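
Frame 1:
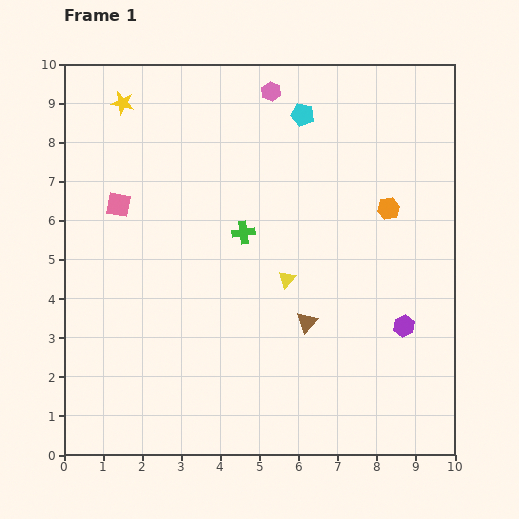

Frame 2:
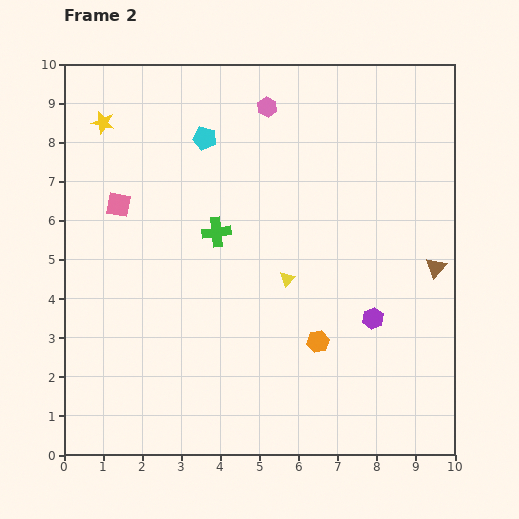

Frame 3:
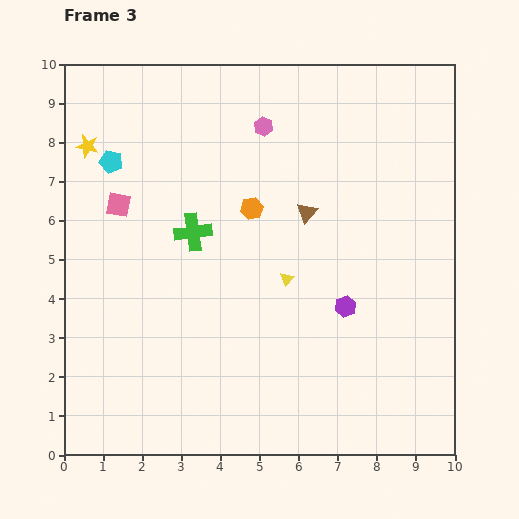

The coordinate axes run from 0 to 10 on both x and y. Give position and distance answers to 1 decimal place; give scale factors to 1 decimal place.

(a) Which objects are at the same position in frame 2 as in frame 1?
the pink square, the yellow triangle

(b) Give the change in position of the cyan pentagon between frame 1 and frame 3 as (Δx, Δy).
(-4.9, -1.2)

The cyan pentagon was at (6.1, 8.7) in frame 1 and (1.2, 7.5) in frame 3.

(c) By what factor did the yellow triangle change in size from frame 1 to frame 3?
0.8×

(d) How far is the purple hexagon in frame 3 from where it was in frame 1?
1.6

The purple hexagon moved from (8.7, 3.3) to (7.2, 3.8), a distance of √(1.5² + 0.5²) ≈ 1.6.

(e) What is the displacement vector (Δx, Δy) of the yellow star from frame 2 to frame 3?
(-0.4, -0.6)

The yellow star was at (1.0, 8.5) in frame 2 and (0.6, 7.9) in frame 3.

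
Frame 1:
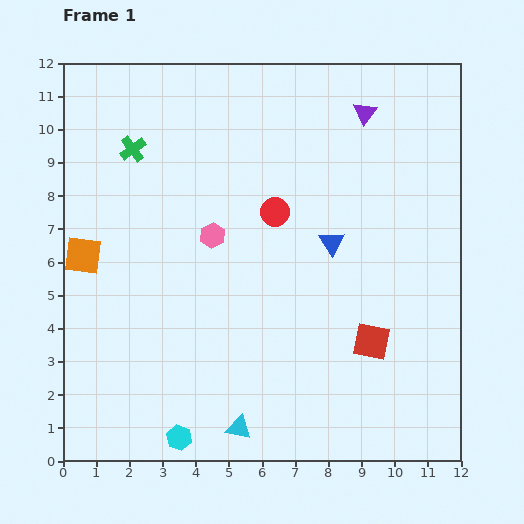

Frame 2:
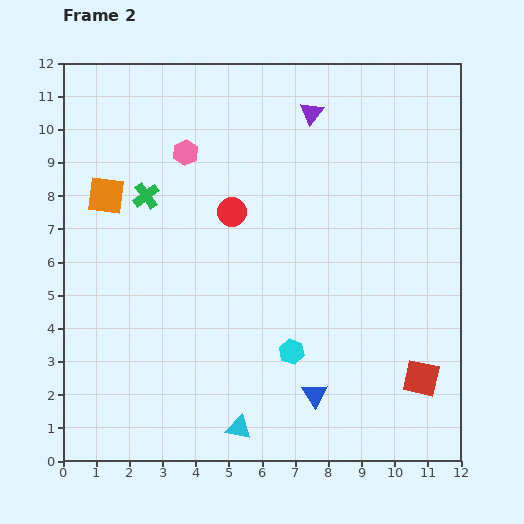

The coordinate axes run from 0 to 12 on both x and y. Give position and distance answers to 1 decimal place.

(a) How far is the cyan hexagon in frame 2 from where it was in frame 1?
4.3

The cyan hexagon moved from (3.5, 0.7) to (6.9, 3.3), a distance of √(3.4² + 2.6²) ≈ 4.3.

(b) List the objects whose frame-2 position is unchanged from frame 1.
the cyan triangle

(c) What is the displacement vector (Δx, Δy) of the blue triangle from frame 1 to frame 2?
(-0.5, -4.6)

The blue triangle was at (8.1, 6.6) in frame 1 and (7.6, 2.0) in frame 2.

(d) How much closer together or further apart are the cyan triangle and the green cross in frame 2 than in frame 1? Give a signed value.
-1.5

Distance in frame 1: 9.0. Distance in frame 2: 7.5.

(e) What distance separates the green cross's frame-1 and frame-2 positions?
1.5

The green cross moved from (2.1, 9.4) to (2.5, 8.0), a distance of √(0.4² + 1.4²) ≈ 1.5.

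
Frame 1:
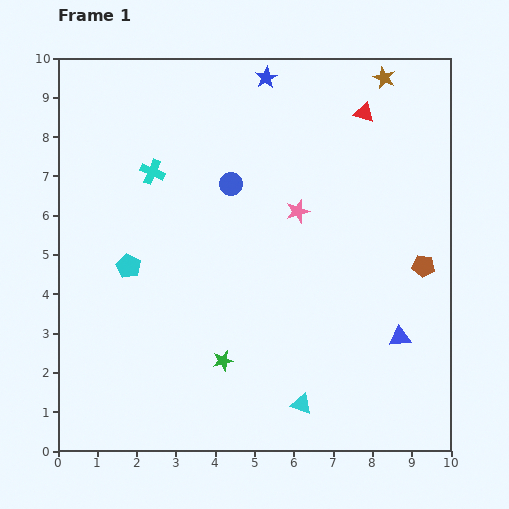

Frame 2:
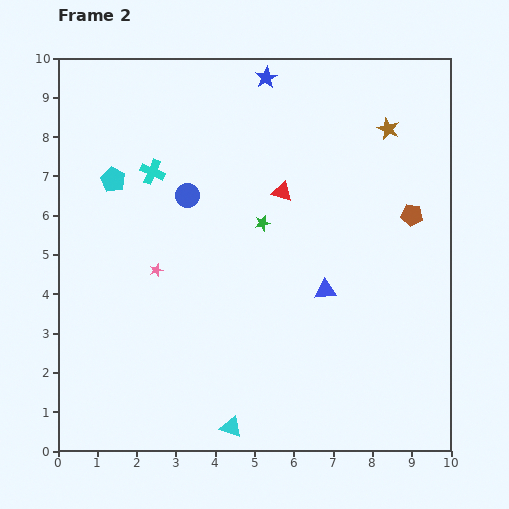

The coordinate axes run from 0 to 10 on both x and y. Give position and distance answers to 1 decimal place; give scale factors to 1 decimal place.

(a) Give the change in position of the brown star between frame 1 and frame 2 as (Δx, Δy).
(0.1, -1.3)

The brown star was at (8.3, 9.5) in frame 1 and (8.4, 8.2) in frame 2.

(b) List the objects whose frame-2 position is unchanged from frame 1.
the blue star, the cyan cross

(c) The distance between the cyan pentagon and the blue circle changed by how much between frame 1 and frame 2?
-1.4

Distance in frame 1: 3.3. Distance in frame 2: 1.9.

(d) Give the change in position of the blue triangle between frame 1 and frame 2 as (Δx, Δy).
(-1.9, 1.2)

The blue triangle was at (8.7, 2.9) in frame 1 and (6.8, 4.1) in frame 2.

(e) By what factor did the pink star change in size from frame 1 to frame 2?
0.6×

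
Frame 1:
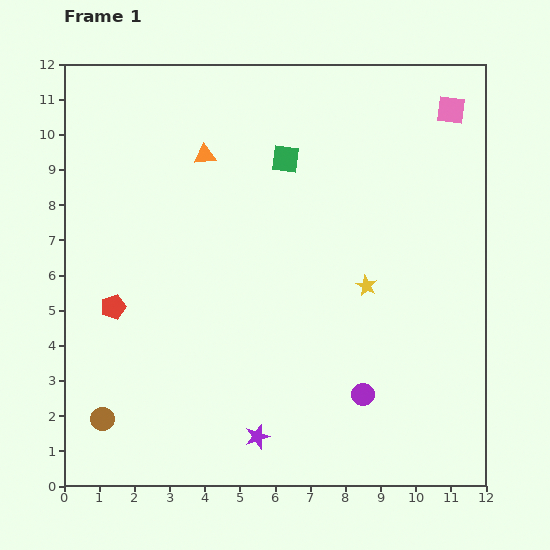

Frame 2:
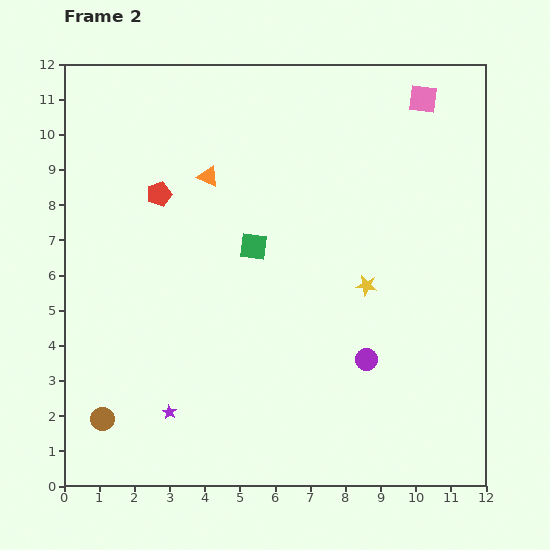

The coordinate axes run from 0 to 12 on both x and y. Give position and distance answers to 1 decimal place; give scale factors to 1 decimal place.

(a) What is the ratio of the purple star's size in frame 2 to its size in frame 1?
0.6×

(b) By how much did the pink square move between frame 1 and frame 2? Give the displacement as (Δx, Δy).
(-0.8, 0.3)

The pink square was at (11.0, 10.7) in frame 1 and (10.2, 11.0) in frame 2.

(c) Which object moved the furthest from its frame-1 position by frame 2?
the red pentagon

(moved 3.5; next 2.7)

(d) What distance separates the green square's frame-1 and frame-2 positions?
2.7

The green square moved from (6.3, 9.3) to (5.4, 6.8), a distance of √(0.9² + 2.5²) ≈ 2.7.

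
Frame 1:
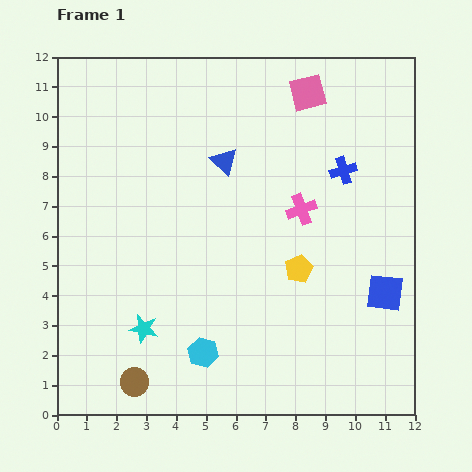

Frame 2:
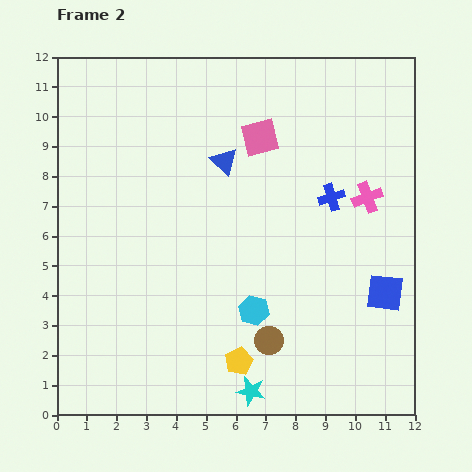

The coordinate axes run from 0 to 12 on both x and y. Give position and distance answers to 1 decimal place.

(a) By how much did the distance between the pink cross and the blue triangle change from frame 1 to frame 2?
+1.8

Distance in frame 1: 3.1. Distance in frame 2: 4.9.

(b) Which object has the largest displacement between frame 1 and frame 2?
the brown circle

(moved 4.7; next 4.2)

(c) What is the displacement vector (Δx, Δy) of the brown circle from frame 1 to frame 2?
(4.5, 1.4)

The brown circle was at (2.6, 1.1) in frame 1 and (7.1, 2.5) in frame 2.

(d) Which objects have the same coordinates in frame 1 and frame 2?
the blue triangle, the blue square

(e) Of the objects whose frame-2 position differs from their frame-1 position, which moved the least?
the blue cross

(moved 1.0)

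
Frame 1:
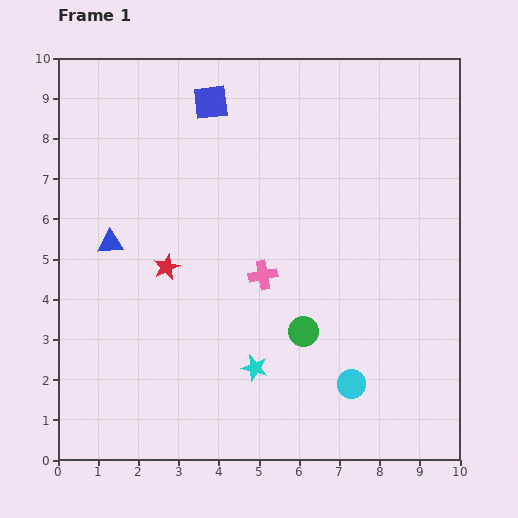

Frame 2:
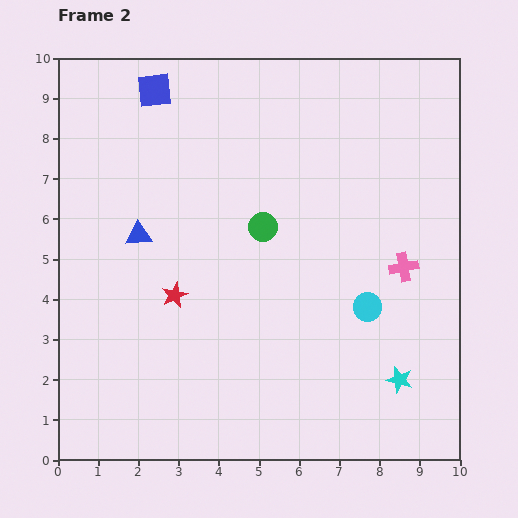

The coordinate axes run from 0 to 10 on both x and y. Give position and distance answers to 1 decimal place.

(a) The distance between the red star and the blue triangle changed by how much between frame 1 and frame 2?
+0.2

Distance in frame 1: 1.5. Distance in frame 2: 1.7.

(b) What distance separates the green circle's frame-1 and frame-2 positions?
2.8

The green circle moved from (6.1, 3.2) to (5.1, 5.8), a distance of √(1.0² + 2.6²) ≈ 2.8.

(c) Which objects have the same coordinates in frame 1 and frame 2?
none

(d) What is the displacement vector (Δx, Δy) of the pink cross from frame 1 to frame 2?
(3.5, 0.2)

The pink cross was at (5.1, 4.6) in frame 1 and (8.6, 4.8) in frame 2.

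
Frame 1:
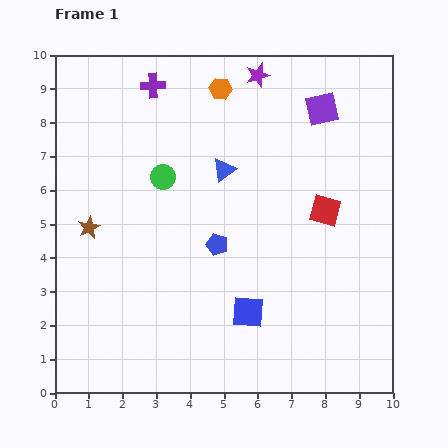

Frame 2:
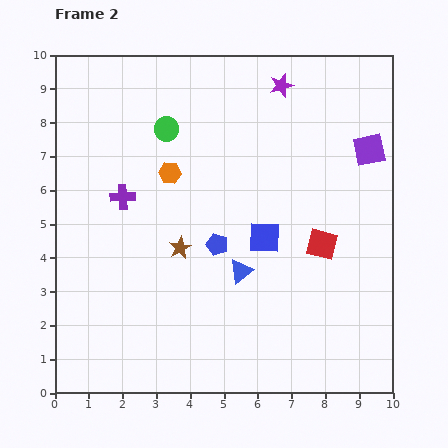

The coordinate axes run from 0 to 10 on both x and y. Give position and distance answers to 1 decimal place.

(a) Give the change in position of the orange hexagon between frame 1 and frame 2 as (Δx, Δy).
(-1.5, -2.5)

The orange hexagon was at (4.9, 9.0) in frame 1 and (3.4, 6.5) in frame 2.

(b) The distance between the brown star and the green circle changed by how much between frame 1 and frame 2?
+0.8

Distance in frame 1: 2.7. Distance in frame 2: 3.5.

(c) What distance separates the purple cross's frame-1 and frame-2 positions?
3.4

The purple cross moved from (2.9, 9.1) to (2.0, 5.8), a distance of √(0.9² + 3.3²) ≈ 3.4.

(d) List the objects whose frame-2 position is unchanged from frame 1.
the blue pentagon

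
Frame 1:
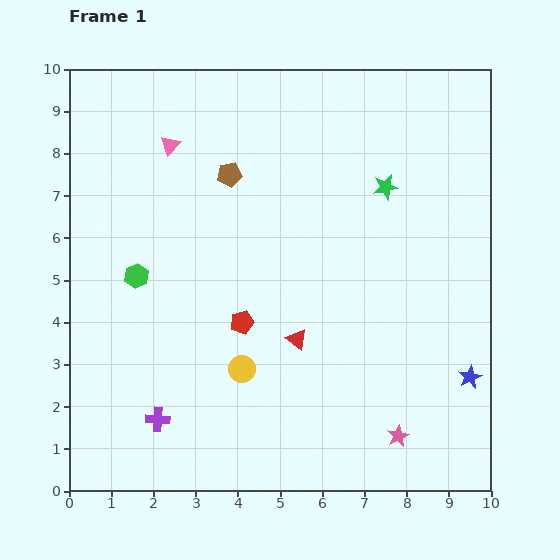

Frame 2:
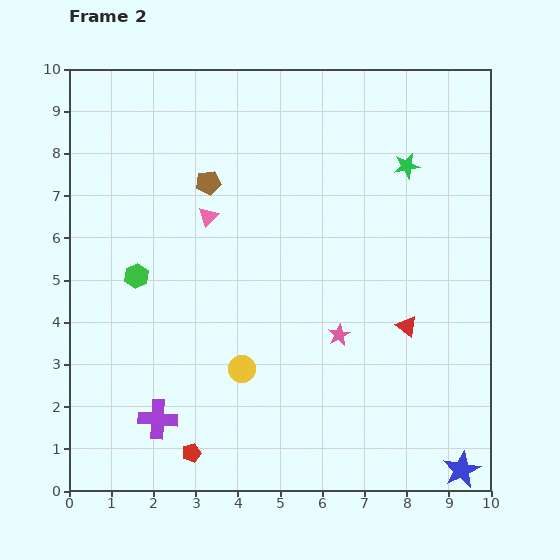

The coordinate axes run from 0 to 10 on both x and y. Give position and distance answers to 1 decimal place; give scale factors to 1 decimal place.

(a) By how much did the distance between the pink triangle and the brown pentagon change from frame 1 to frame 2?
-0.8

Distance in frame 1: 1.6. Distance in frame 2: 0.8.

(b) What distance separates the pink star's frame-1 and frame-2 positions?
2.8

The pink star moved from (7.8, 1.3) to (6.4, 3.7), a distance of √(1.4² + 2.4²) ≈ 2.8.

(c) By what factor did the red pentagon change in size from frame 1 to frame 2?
0.8×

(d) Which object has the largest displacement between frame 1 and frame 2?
the red pentagon

(moved 3.3; next 2.8)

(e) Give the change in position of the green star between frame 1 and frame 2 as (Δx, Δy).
(0.5, 0.5)

The green star was at (7.5, 7.2) in frame 1 and (8.0, 7.7) in frame 2.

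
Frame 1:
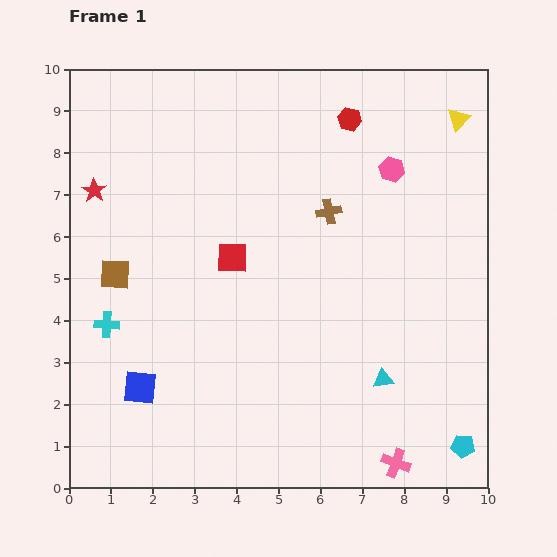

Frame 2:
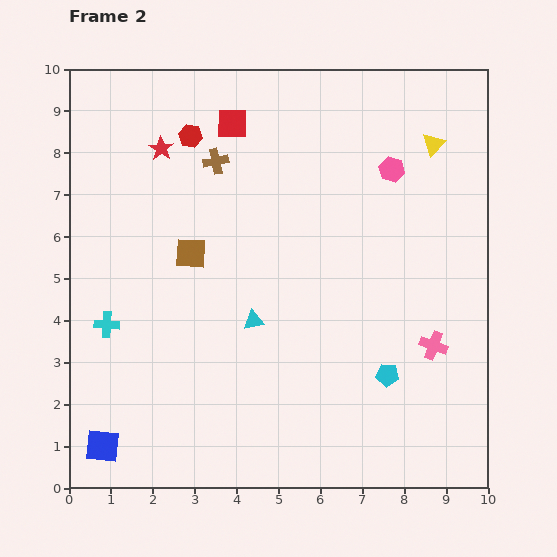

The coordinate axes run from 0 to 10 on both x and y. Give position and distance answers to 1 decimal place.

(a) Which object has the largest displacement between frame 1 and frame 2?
the red hexagon

(moved 3.8; next 3.4)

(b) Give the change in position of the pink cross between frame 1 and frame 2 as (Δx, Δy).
(0.9, 2.8)

The pink cross was at (7.8, 0.6) in frame 1 and (8.7, 3.4) in frame 2.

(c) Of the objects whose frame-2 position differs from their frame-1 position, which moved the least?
the yellow triangle

(moved 0.8)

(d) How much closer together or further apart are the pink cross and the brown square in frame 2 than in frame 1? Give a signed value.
-1.9

Distance in frame 1: 8.1. Distance in frame 2: 6.2.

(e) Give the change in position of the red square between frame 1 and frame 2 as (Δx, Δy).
(0.0, 3.2)

The red square was at (3.9, 5.5) in frame 1 and (3.9, 8.7) in frame 2.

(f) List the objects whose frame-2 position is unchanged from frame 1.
the cyan cross, the pink hexagon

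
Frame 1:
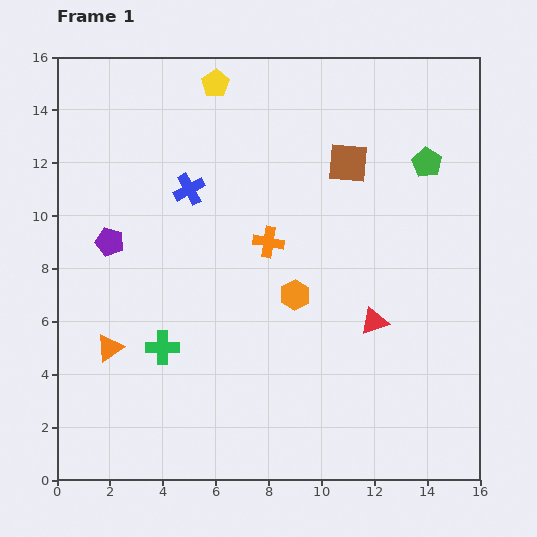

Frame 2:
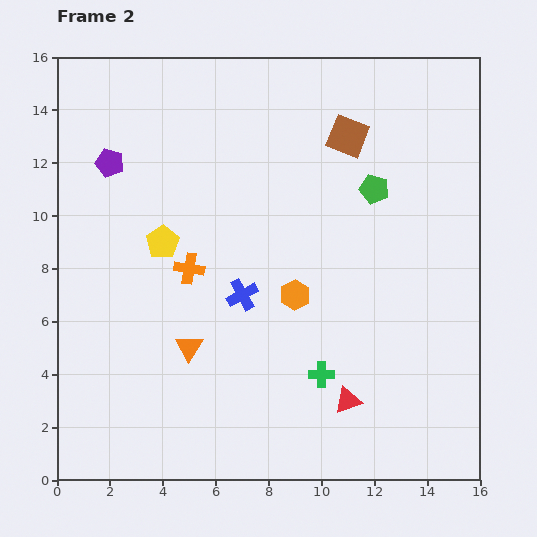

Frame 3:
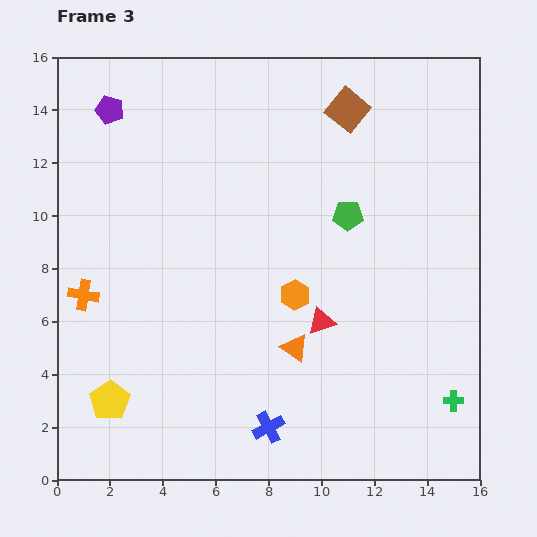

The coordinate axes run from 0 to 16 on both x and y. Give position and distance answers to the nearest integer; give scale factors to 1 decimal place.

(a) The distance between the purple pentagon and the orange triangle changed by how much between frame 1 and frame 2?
+4

Distance in frame 1: 4. Distance in frame 2: 8.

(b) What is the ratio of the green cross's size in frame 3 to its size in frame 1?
0.6×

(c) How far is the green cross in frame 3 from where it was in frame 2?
5

The green cross moved from (10, 4) to (15, 3), a distance of √(5² + 1²) ≈ 5.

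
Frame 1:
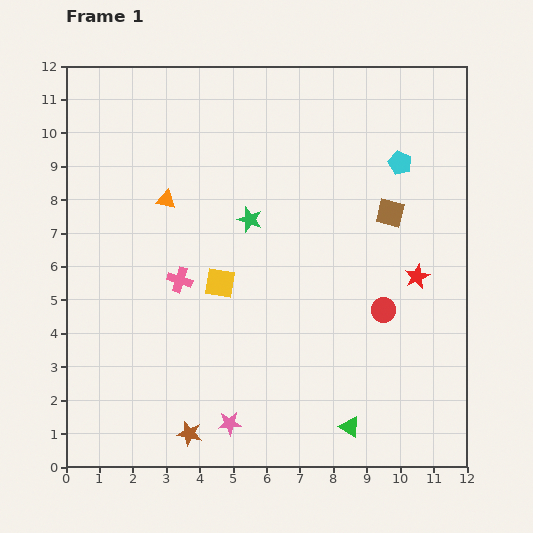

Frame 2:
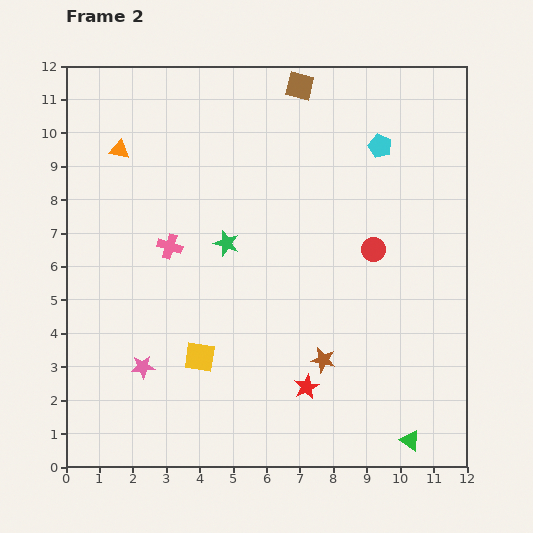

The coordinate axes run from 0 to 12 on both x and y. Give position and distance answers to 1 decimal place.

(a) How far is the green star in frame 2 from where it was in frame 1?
1.0

The green star moved from (5.5, 7.4) to (4.8, 6.7), a distance of √(0.7² + 0.7²) ≈ 1.0.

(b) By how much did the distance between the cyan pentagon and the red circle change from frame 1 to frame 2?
-1.3

Distance in frame 1: 4.4. Distance in frame 2: 3.1.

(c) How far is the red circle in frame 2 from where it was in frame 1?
1.8

The red circle moved from (9.5, 4.7) to (9.2, 6.5), a distance of √(0.3² + 1.8²) ≈ 1.8.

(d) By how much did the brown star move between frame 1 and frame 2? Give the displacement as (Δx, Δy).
(4.0, 2.2)

The brown star was at (3.7, 1.0) in frame 1 and (7.7, 3.2) in frame 2.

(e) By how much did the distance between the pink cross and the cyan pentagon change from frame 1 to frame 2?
-0.5

Distance in frame 1: 7.5. Distance in frame 2: 7.0.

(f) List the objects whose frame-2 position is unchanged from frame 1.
none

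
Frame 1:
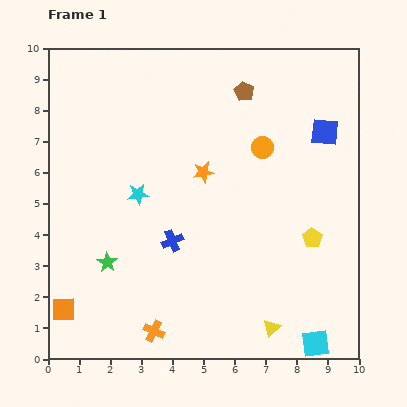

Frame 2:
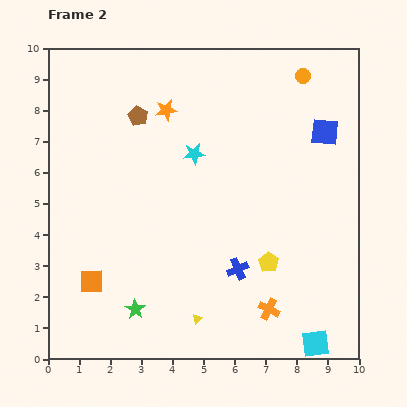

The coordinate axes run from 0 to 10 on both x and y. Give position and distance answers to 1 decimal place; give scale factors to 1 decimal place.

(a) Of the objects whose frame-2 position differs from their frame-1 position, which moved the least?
the orange square

(moved 1.3)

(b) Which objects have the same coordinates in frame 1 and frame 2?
the cyan square, the blue square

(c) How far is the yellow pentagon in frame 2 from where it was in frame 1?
1.6

The yellow pentagon moved from (8.5, 3.9) to (7.1, 3.1), a distance of √(1.4² + 0.8²) ≈ 1.6.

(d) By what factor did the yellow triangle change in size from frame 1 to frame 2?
0.6×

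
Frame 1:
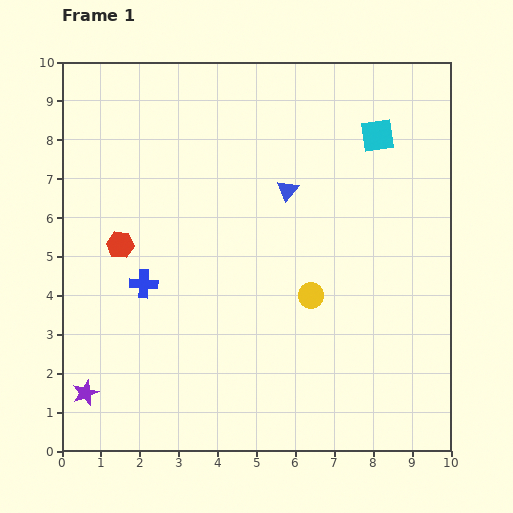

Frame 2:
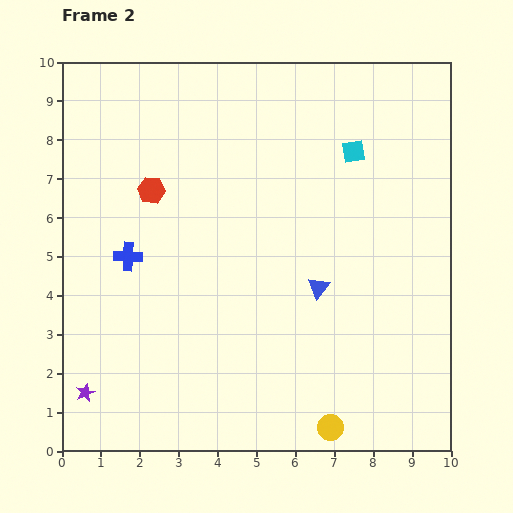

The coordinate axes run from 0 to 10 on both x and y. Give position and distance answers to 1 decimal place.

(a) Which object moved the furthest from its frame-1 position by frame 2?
the yellow circle

(moved 3.4; next 2.6)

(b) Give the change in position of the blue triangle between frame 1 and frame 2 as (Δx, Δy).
(0.8, -2.5)

The blue triangle was at (5.8, 6.7) in frame 1 and (6.6, 4.2) in frame 2.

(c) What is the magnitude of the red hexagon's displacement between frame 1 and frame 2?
1.6

The red hexagon moved from (1.5, 5.3) to (2.3, 6.7), a distance of √(0.8² + 1.4²) ≈ 1.6.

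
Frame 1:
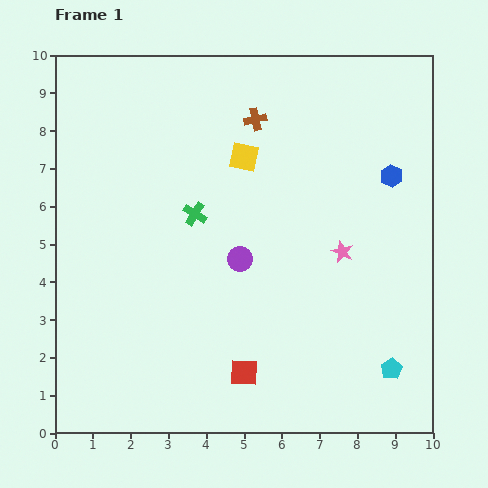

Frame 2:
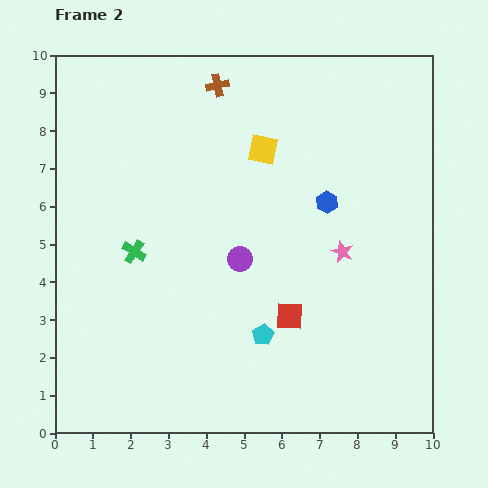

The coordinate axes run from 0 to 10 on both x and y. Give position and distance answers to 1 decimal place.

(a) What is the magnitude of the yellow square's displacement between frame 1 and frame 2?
0.5

The yellow square moved from (5.0, 7.3) to (5.5, 7.5), a distance of √(0.5² + 0.2²) ≈ 0.5.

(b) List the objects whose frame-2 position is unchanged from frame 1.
the pink star, the purple circle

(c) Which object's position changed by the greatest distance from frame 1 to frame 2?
the cyan pentagon

(moved 3.5; next 1.9)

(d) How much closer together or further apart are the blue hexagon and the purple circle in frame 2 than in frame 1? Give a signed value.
-1.9

Distance in frame 1: 4.6. Distance in frame 2: 2.7.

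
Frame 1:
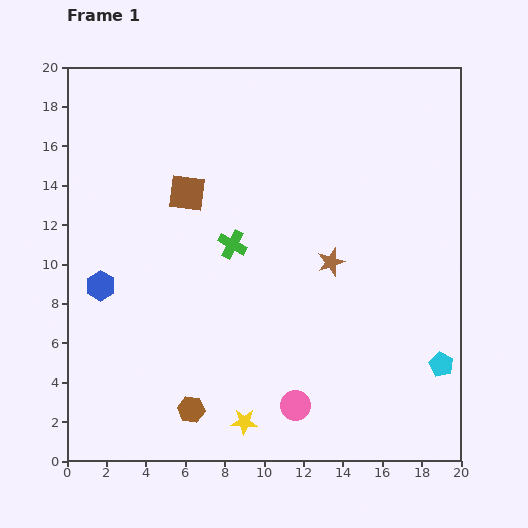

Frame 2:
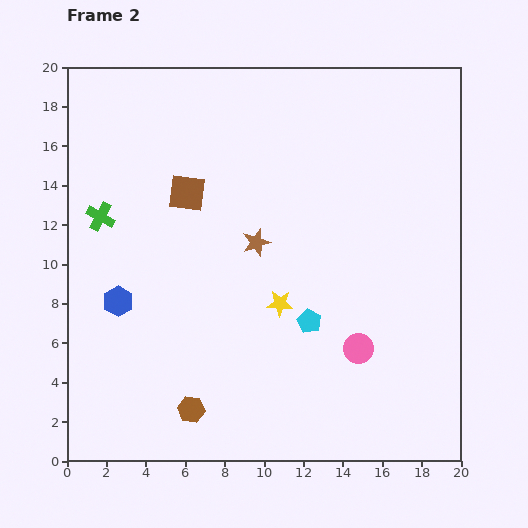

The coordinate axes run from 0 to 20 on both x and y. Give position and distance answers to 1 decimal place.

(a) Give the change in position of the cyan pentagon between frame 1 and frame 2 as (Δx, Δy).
(-6.7, 2.2)

The cyan pentagon was at (19.0, 4.9) in frame 1 and (12.3, 7.1) in frame 2.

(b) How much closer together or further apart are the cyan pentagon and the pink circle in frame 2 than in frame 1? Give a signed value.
-4.8

Distance in frame 1: 7.7. Distance in frame 2: 2.9.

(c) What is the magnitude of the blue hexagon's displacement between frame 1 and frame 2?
1.2

The blue hexagon moved from (1.7, 8.9) to (2.6, 8.1), a distance of √(0.9² + 0.8²) ≈ 1.2.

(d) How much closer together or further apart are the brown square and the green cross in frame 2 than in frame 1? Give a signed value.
+1.1

Distance in frame 1: 3.5. Distance in frame 2: 4.6.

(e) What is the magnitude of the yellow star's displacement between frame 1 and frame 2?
6.3

The yellow star moved from (9.0, 2.0) to (10.8, 8.0), a distance of √(1.8² + 6.0²) ≈ 6.3.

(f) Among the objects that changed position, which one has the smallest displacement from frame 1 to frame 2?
the blue hexagon

(moved 1.2)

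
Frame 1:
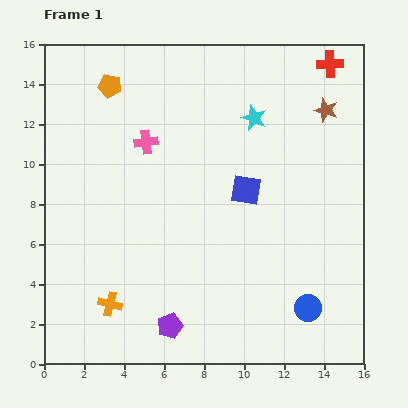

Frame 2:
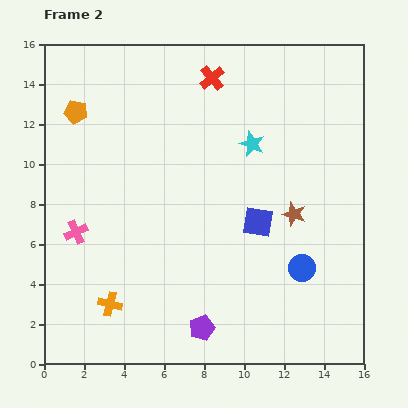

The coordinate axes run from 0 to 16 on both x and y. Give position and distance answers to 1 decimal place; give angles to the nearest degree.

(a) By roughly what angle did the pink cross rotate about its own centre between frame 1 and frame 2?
16° counter-clockwise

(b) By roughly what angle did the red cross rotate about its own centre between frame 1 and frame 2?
38° counter-clockwise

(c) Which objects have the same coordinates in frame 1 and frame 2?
the orange cross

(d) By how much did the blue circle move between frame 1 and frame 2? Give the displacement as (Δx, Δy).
(-0.3, 2.0)

The blue circle was at (13.2, 2.8) in frame 1 and (12.9, 4.8) in frame 2.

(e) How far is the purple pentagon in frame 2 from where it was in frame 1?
1.6

The purple pentagon moved from (6.3, 1.9) to (7.9, 1.8), a distance of √(1.6² + 0.1²) ≈ 1.6.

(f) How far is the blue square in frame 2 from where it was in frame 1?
1.7

The blue square moved from (10.1, 8.7) to (10.7, 7.1), a distance of √(0.6² + 1.6²) ≈ 1.7.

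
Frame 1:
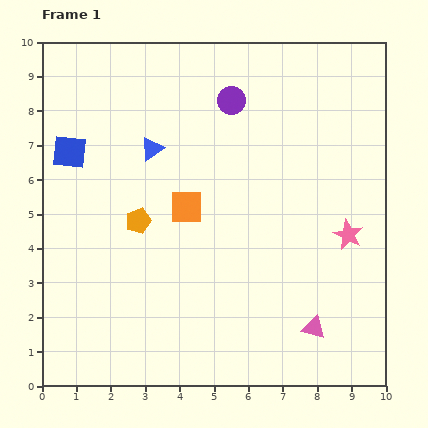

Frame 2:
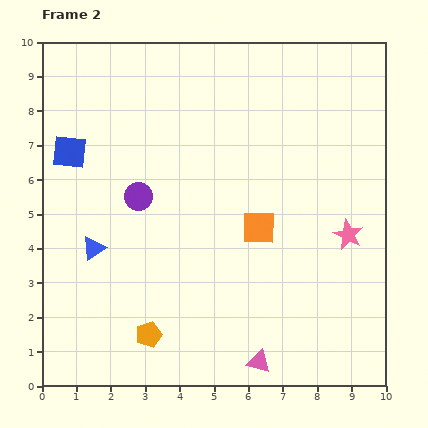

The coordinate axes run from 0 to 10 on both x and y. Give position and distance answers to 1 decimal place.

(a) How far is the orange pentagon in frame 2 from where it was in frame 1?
3.3

The orange pentagon moved from (2.8, 4.8) to (3.1, 1.5), a distance of √(0.3² + 3.3²) ≈ 3.3.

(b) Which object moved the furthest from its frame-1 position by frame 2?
the purple circle

(moved 3.9; next 3.4)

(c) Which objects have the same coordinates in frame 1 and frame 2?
the blue square, the pink star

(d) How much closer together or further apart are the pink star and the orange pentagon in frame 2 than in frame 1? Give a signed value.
+0.4

Distance in frame 1: 6.1. Distance in frame 2: 6.5.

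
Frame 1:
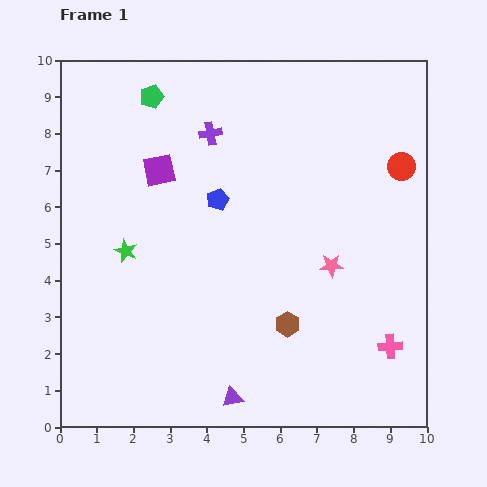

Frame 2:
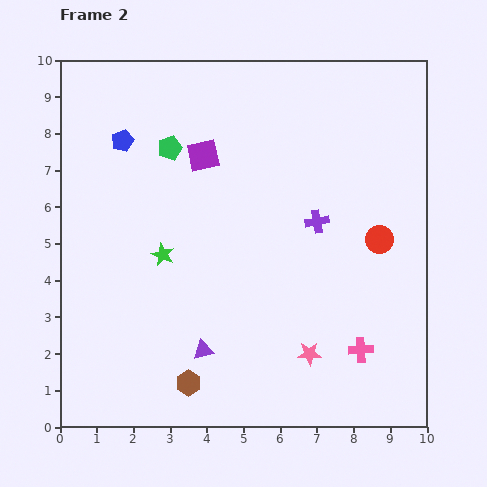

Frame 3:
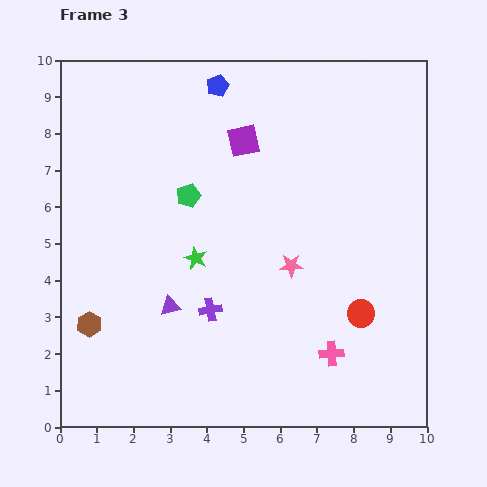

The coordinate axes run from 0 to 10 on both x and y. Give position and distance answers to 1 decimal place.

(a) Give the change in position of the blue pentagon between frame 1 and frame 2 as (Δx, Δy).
(-2.6, 1.6)

The blue pentagon was at (4.3, 6.2) in frame 1 and (1.7, 7.8) in frame 2.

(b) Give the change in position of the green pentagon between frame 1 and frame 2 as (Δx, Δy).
(0.5, -1.4)

The green pentagon was at (2.5, 9.0) in frame 1 and (3.0, 7.6) in frame 2.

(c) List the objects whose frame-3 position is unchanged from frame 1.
none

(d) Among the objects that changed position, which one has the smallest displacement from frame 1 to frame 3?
the pink star

(moved 1.1)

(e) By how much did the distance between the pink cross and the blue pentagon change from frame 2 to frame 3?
-0.7

Distance in frame 2: 8.6. Distance in frame 3: 7.9.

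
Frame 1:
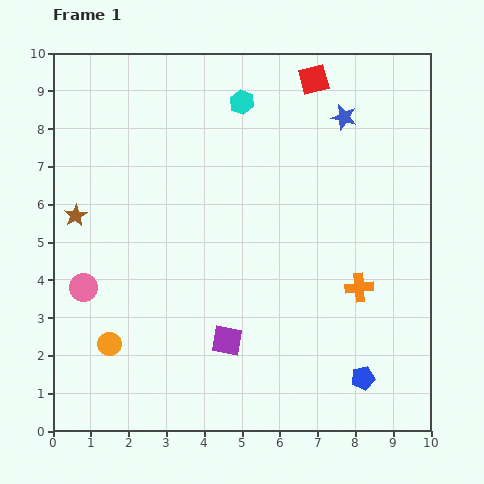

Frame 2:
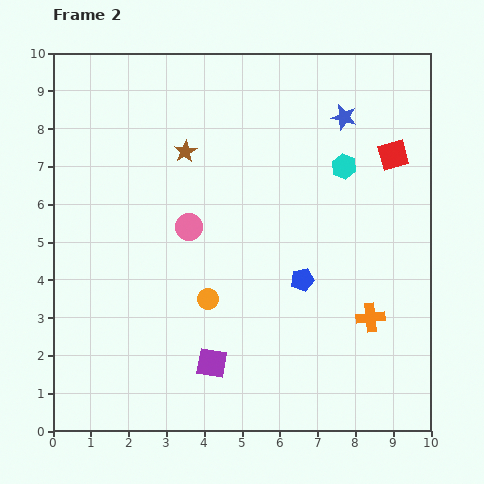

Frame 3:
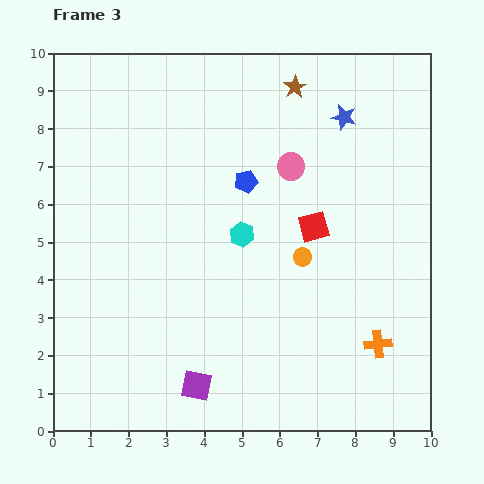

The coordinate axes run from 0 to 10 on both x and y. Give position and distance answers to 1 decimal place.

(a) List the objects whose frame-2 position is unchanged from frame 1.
the blue star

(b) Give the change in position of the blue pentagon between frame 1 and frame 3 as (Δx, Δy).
(-3.1, 5.2)

The blue pentagon was at (8.2, 1.4) in frame 1 and (5.1, 6.6) in frame 3.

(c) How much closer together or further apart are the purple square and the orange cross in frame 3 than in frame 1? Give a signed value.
+1.1

Distance in frame 1: 3.8. Distance in frame 3: 4.9.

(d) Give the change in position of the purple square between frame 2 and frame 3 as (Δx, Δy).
(-0.4, -0.6)

The purple square was at (4.2, 1.8) in frame 2 and (3.8, 1.2) in frame 3.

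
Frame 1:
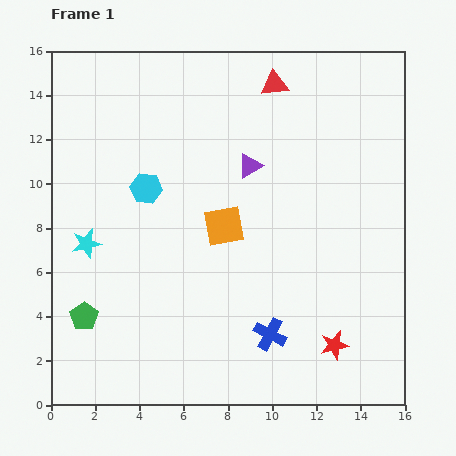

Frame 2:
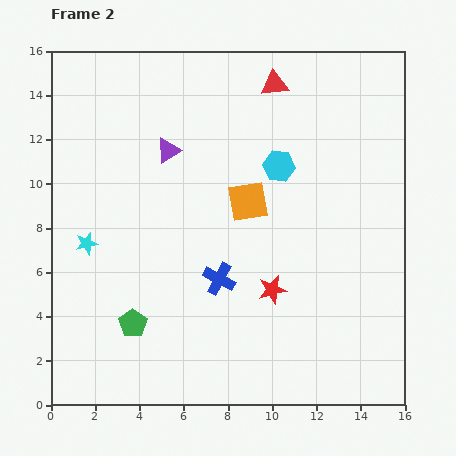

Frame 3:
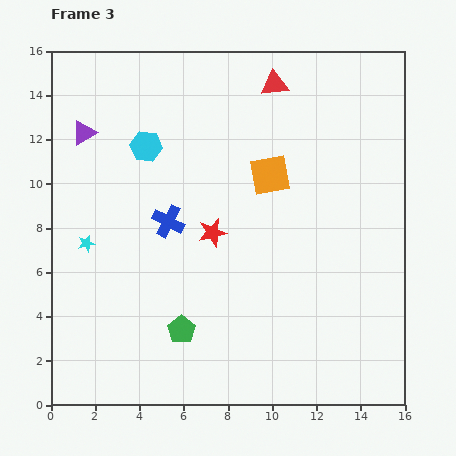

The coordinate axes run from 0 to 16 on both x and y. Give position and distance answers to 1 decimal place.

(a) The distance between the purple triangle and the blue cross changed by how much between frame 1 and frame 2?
-1.5

Distance in frame 1: 7.7. Distance in frame 2: 6.2.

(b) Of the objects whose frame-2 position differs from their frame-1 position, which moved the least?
the orange square

(moved 1.6)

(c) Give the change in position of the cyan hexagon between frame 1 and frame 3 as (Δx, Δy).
(0.0, 1.9)

The cyan hexagon was at (4.3, 9.8) in frame 1 and (4.3, 11.7) in frame 3.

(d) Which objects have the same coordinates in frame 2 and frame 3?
the cyan star, the red triangle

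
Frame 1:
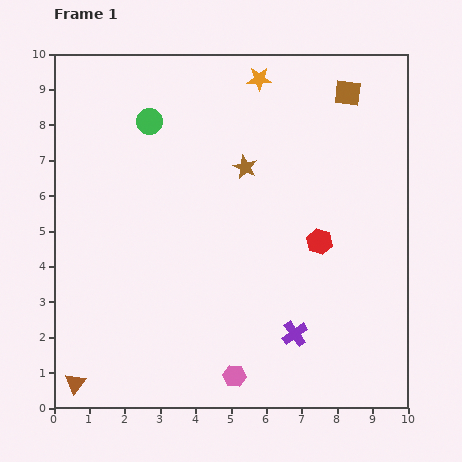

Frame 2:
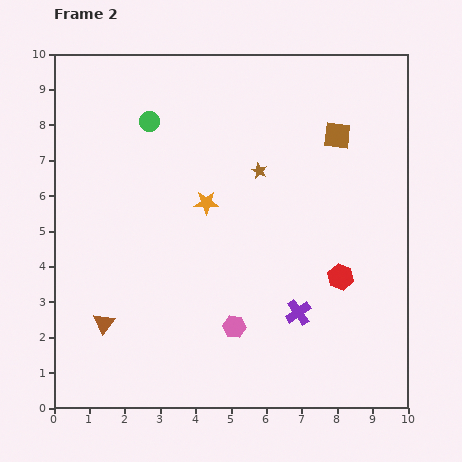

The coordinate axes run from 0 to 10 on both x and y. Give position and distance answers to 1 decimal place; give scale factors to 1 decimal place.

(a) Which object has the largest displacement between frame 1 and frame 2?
the orange star

(moved 3.8; next 1.9)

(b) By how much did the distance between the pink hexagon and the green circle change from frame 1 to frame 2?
-1.3

Distance in frame 1: 7.6. Distance in frame 2: 6.3.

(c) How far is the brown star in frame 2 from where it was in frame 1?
0.4

The brown star moved from (5.4, 6.8) to (5.8, 6.7), a distance of √(0.4² + 0.1²) ≈ 0.4.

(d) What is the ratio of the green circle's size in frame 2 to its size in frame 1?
0.8×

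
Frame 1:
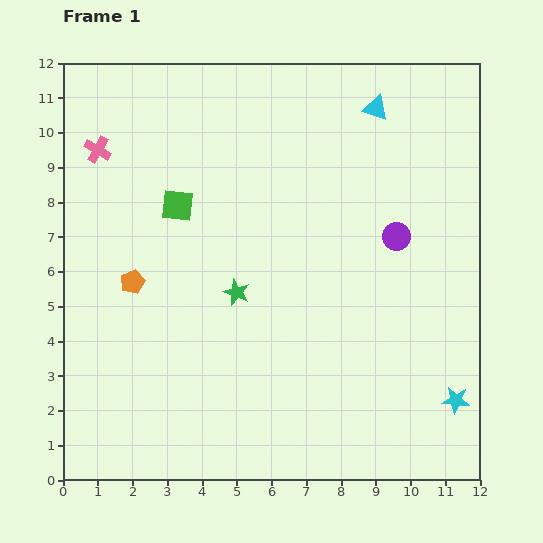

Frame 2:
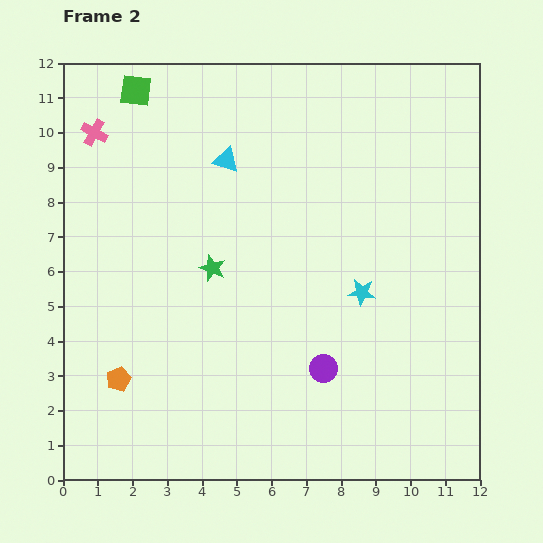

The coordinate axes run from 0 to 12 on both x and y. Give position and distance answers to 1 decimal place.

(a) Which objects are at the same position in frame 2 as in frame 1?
none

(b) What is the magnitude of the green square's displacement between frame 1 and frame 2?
3.5

The green square moved from (3.3, 7.9) to (2.1, 11.2), a distance of √(1.2² + 3.3²) ≈ 3.5.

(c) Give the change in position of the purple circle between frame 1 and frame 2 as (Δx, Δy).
(-2.1, -3.8)

The purple circle was at (9.6, 7.0) in frame 1 and (7.5, 3.2) in frame 2.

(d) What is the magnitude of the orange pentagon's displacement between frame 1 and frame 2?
2.8

The orange pentagon moved from (2.0, 5.7) to (1.6, 2.9), a distance of √(0.4² + 2.8²) ≈ 2.8.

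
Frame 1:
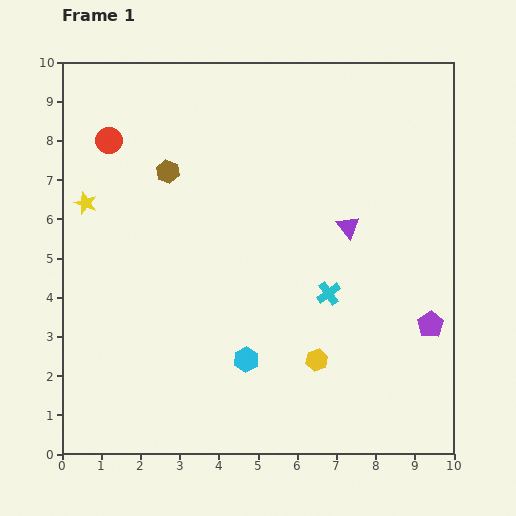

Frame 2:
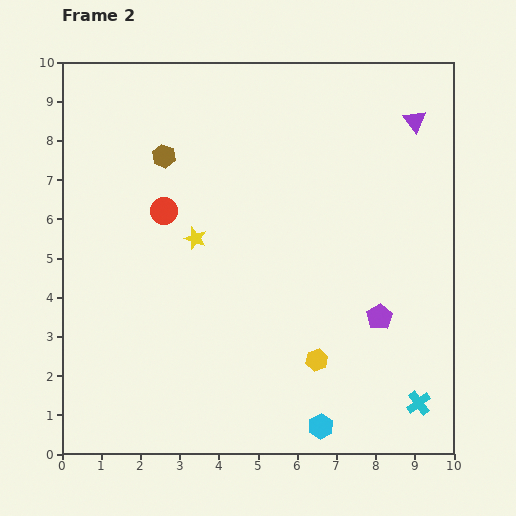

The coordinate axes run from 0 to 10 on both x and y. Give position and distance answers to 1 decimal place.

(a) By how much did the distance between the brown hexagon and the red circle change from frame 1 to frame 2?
-0.3

Distance in frame 1: 1.7. Distance in frame 2: 1.4.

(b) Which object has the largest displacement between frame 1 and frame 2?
the cyan cross

(moved 3.6; next 3.2)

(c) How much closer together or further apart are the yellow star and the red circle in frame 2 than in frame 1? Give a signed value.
-0.6

Distance in frame 1: 1.7. Distance in frame 2: 1.1.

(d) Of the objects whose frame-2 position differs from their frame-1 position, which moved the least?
the brown hexagon

(moved 0.4)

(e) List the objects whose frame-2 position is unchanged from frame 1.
the yellow hexagon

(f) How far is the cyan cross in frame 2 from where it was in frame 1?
3.6

The cyan cross moved from (6.8, 4.1) to (9.1, 1.3), a distance of √(2.3² + 2.8²) ≈ 3.6.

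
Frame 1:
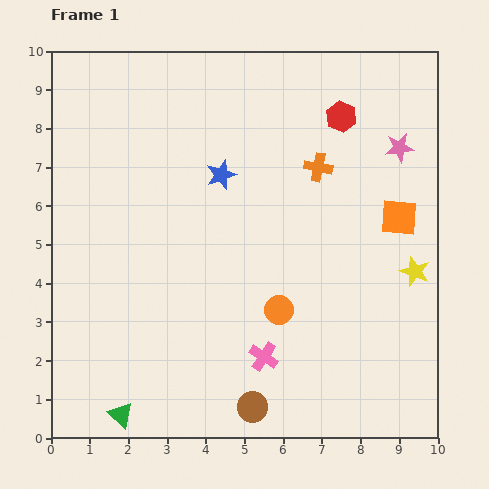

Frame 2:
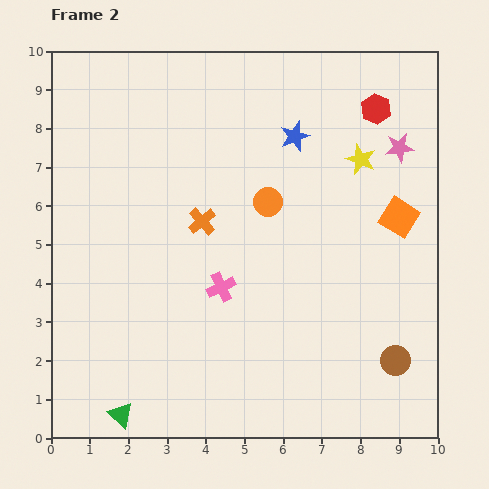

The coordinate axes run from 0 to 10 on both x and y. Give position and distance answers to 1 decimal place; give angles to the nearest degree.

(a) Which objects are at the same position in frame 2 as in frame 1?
the green triangle, the pink star, the orange square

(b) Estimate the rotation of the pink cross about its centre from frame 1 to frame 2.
32° clockwise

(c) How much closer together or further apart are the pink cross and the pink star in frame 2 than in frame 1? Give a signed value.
-0.6

Distance in frame 1: 6.4. Distance in frame 2: 5.8.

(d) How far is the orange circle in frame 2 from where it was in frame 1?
2.8

The orange circle moved from (5.9, 3.3) to (5.6, 6.1), a distance of √(0.3² + 2.8²) ≈ 2.8.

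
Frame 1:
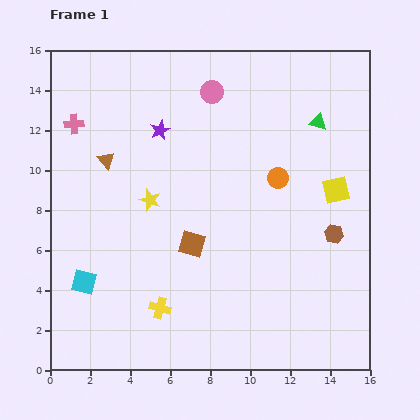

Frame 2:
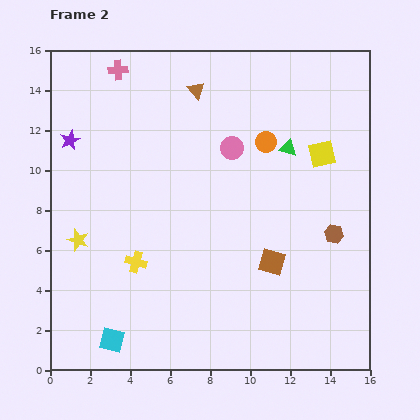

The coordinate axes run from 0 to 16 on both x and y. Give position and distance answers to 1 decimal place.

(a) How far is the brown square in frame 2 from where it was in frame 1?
4.1

The brown square moved from (7.1, 6.3) to (11.1, 5.4), a distance of √(4.0² + 0.9²) ≈ 4.1.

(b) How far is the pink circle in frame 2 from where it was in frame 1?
3.0

The pink circle moved from (8.1, 13.9) to (9.1, 11.1), a distance of √(1.0² + 2.8²) ≈ 3.0.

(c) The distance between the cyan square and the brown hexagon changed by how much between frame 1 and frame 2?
-0.4

Distance in frame 1: 12.7. Distance in frame 2: 12.3.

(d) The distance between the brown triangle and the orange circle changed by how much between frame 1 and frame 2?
-4.2

Distance in frame 1: 8.6. Distance in frame 2: 4.4.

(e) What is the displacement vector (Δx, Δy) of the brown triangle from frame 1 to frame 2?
(4.5, 3.5)

The brown triangle was at (2.8, 10.5) in frame 1 and (7.3, 14.0) in frame 2.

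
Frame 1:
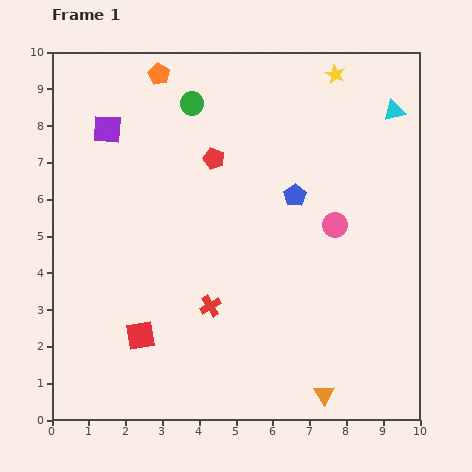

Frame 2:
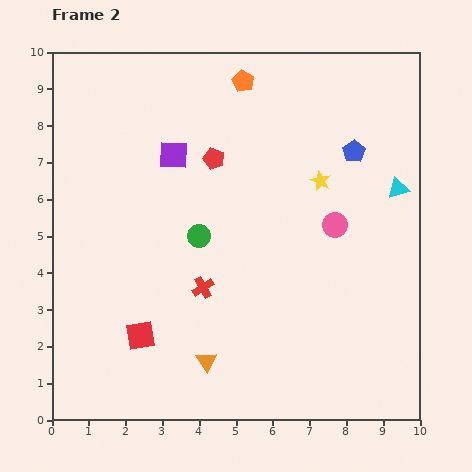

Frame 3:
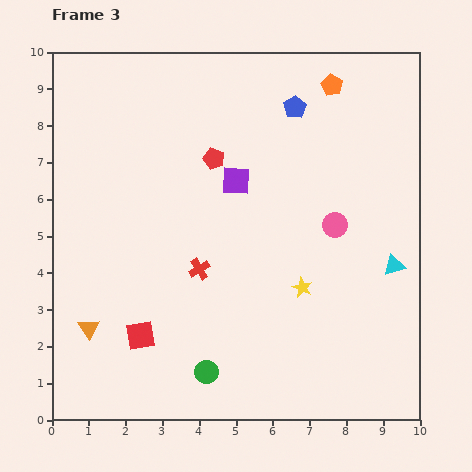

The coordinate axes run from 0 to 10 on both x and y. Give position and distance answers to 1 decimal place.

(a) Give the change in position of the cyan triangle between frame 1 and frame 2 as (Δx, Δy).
(0.1, -2.1)

The cyan triangle was at (9.3, 8.4) in frame 1 and (9.4, 6.3) in frame 2.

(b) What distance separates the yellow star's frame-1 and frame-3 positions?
5.9

The yellow star moved from (7.7, 9.4) to (6.8, 3.6), a distance of √(0.9² + 5.8²) ≈ 5.9.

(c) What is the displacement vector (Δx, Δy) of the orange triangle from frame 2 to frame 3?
(-3.2, 0.9)

The orange triangle was at (4.2, 1.6) in frame 2 and (1.0, 2.5) in frame 3.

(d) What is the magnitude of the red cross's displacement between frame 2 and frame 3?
0.5

The red cross moved from (4.1, 3.6) to (4.0, 4.1), a distance of √(0.1² + 0.5²) ≈ 0.5.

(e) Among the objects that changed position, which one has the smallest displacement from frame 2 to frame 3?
the red cross

(moved 0.5)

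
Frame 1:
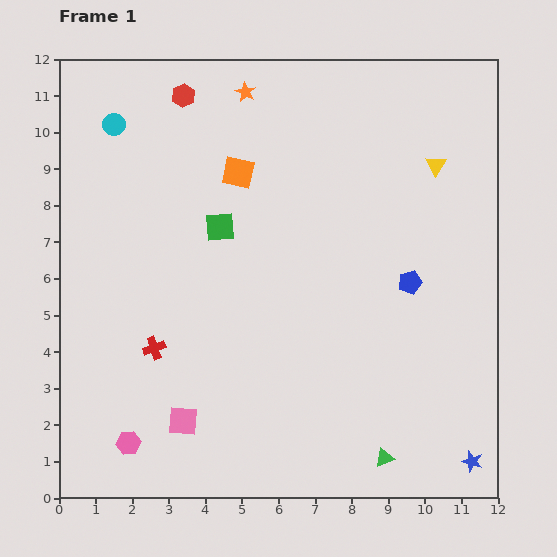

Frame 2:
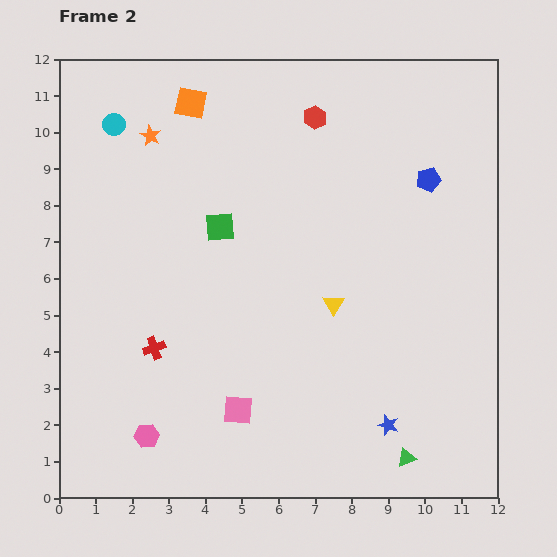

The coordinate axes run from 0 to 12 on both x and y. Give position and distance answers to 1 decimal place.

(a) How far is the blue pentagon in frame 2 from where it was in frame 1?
2.8

The blue pentagon moved from (9.6, 5.9) to (10.1, 8.7), a distance of √(0.5² + 2.8²) ≈ 2.8.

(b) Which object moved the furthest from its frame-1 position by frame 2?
the yellow triangle

(moved 4.7; next 3.6)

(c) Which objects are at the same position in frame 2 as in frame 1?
the green square, the cyan circle, the red cross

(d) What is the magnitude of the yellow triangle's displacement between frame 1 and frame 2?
4.7

The yellow triangle moved from (10.3, 9.1) to (7.5, 5.3), a distance of √(2.8² + 3.8²) ≈ 4.7.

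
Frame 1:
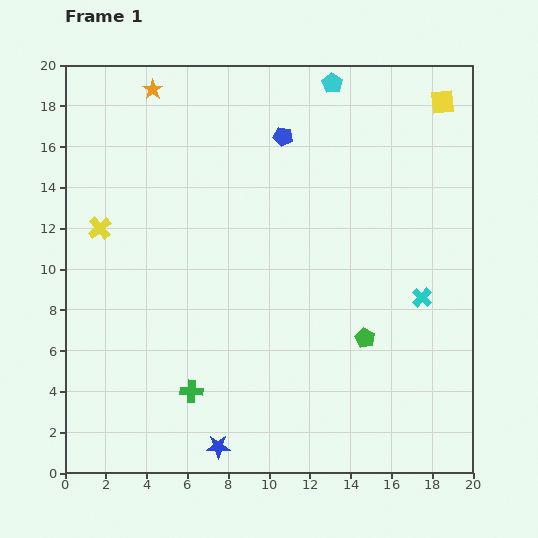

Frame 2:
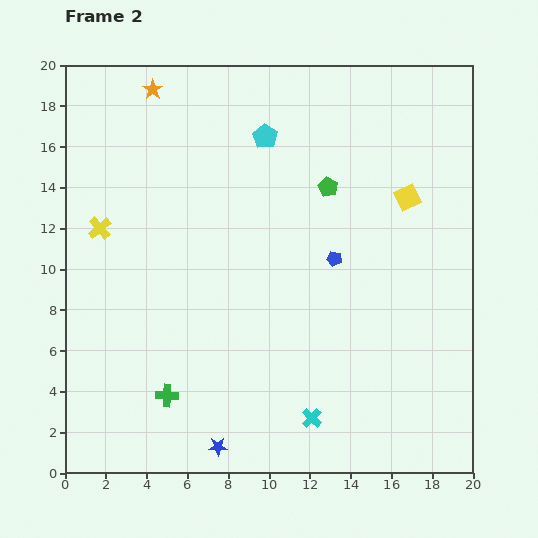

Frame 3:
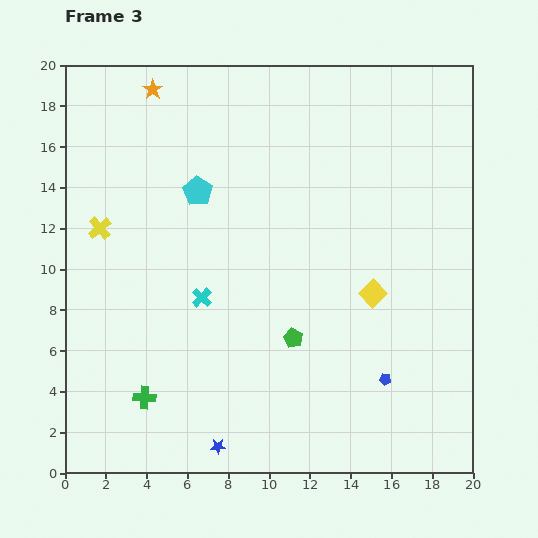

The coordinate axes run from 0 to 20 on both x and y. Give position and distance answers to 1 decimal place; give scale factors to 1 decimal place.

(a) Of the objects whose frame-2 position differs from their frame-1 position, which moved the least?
the green cross

(moved 1.2)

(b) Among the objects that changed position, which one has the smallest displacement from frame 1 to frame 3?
the green cross

(moved 2.3)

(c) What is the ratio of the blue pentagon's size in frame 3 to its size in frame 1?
0.6×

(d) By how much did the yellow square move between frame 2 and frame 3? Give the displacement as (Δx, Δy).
(-1.7, -4.7)

The yellow square was at (16.8, 13.5) in frame 2 and (15.1, 8.8) in frame 3.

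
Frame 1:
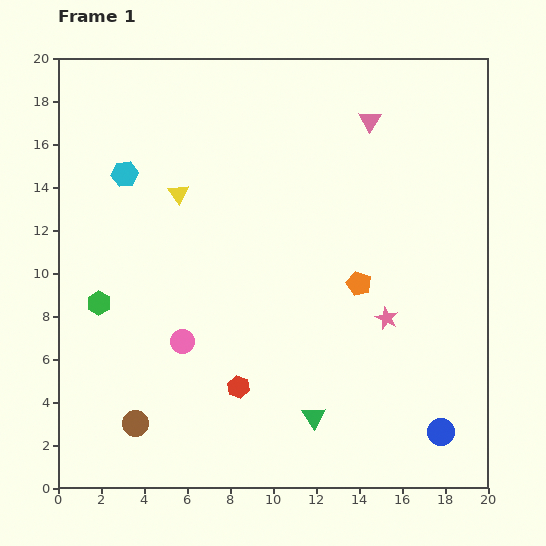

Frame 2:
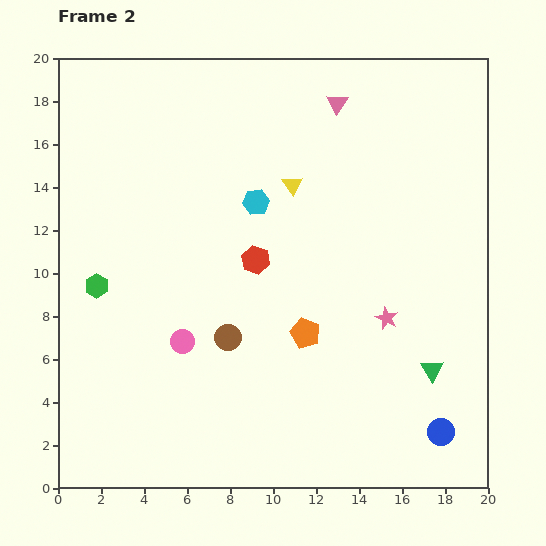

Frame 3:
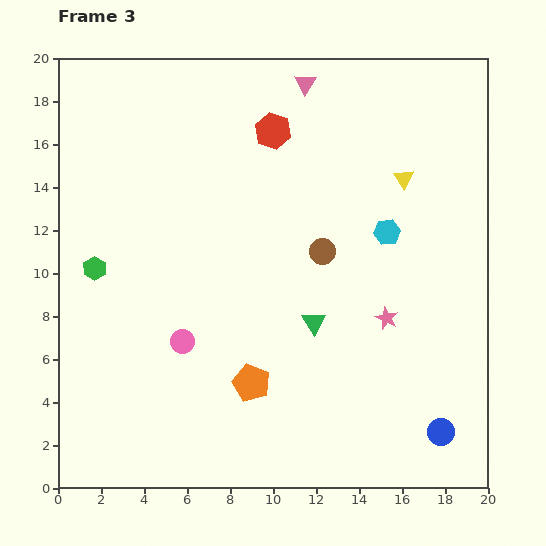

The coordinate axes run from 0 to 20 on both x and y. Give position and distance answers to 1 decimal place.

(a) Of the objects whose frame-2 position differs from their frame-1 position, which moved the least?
the green hexagon

(moved 0.8)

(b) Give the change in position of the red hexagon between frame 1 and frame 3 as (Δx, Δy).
(1.6, 11.9)

The red hexagon was at (8.4, 4.7) in frame 1 and (10.0, 16.6) in frame 3.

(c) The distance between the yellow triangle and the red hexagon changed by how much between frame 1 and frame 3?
-2.9

Distance in frame 1: 9.4. Distance in frame 3: 6.5.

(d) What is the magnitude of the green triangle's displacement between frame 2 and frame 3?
5.9

The green triangle moved from (17.4, 5.5) to (11.9, 7.7), a distance of √(5.5² + 2.2²) ≈ 5.9.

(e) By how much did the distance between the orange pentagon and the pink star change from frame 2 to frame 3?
+3.1

Distance in frame 2: 3.9. Distance in frame 3: 7.0.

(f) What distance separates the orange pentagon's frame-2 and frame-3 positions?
3.4

The orange pentagon moved from (11.5, 7.2) to (9.0, 4.9), a distance of √(2.5² + 2.3²) ≈ 3.4.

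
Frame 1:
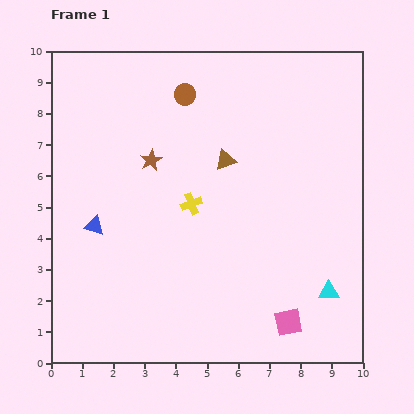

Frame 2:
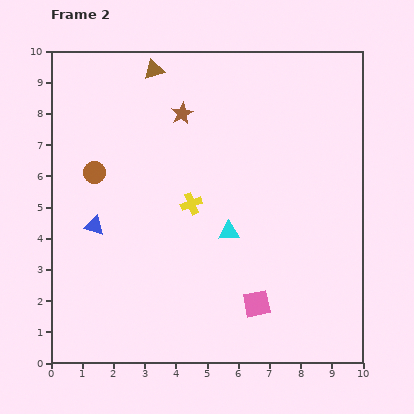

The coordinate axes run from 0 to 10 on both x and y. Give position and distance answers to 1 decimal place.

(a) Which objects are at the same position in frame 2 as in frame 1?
the yellow cross, the blue triangle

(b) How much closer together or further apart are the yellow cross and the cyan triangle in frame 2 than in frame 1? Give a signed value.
-3.7

Distance in frame 1: 5.2. Distance in frame 2: 1.5.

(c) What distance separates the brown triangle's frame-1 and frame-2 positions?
3.7

The brown triangle moved from (5.6, 6.5) to (3.3, 9.4), a distance of √(2.3² + 2.9²) ≈ 3.7.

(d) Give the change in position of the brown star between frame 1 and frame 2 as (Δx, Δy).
(1.0, 1.5)

The brown star was at (3.2, 6.5) in frame 1 and (4.2, 8.0) in frame 2.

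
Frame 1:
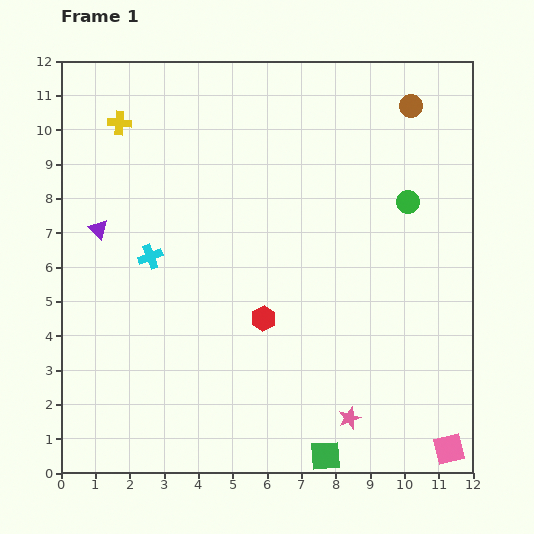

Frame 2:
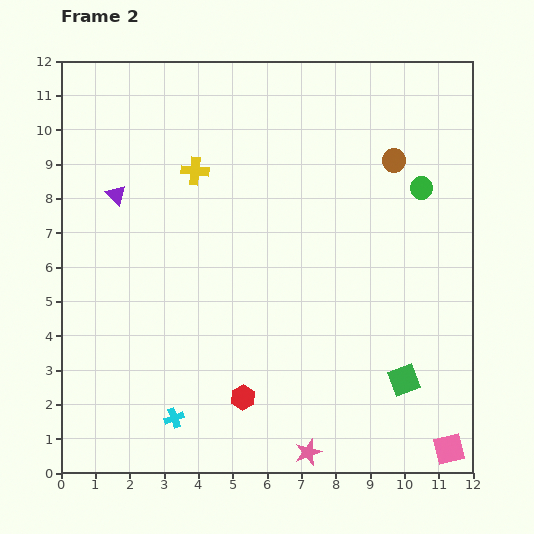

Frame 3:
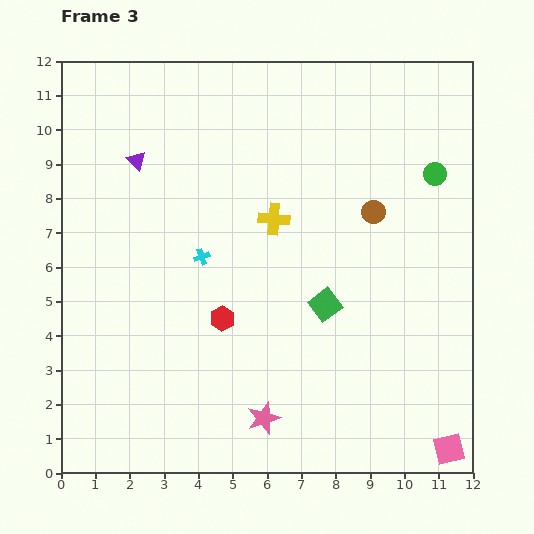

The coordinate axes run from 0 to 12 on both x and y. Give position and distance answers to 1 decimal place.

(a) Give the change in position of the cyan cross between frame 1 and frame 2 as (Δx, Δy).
(0.7, -4.7)

The cyan cross was at (2.6, 6.3) in frame 1 and (3.3, 1.6) in frame 2.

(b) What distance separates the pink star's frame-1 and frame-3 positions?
2.5

The pink star moved from (8.4, 1.6) to (5.9, 1.6), a distance of √(2.5² + 0.0²) ≈ 2.5.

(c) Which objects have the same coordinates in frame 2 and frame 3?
the pink square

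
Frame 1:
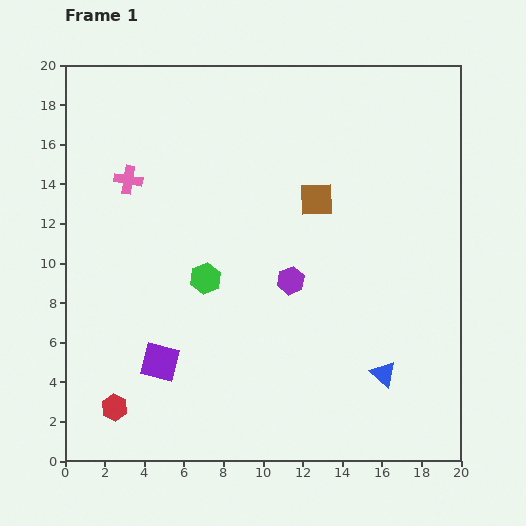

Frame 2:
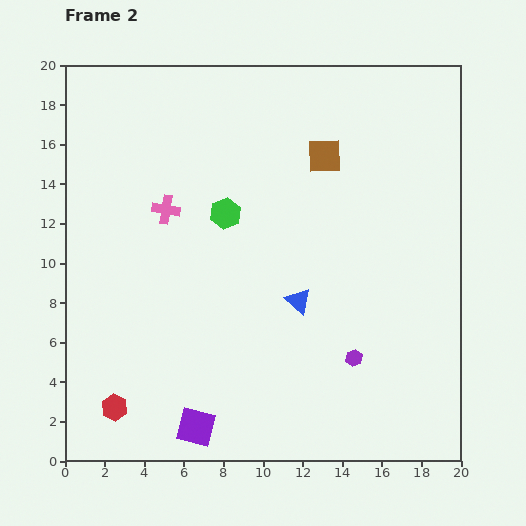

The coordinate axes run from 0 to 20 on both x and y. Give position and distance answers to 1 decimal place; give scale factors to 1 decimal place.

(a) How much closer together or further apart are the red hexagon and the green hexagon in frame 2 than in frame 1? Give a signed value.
+3.3

Distance in frame 1: 8.0. Distance in frame 2: 11.3.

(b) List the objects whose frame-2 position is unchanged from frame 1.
the red hexagon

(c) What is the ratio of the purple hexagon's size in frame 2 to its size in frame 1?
0.6×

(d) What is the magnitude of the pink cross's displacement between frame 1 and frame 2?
2.4

The pink cross moved from (3.2, 14.2) to (5.1, 12.7), a distance of √(1.9² + 1.5²) ≈ 2.4.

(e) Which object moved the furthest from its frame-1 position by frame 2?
the blue triangle

(moved 5.7; next 5.0)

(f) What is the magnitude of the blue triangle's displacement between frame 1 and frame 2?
5.7

The blue triangle moved from (16.1, 4.4) to (11.8, 8.1), a distance of √(4.3² + 3.7²) ≈ 5.7.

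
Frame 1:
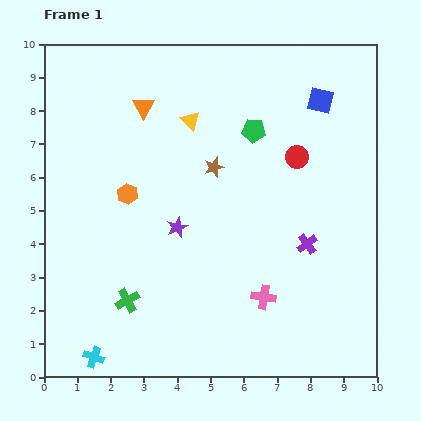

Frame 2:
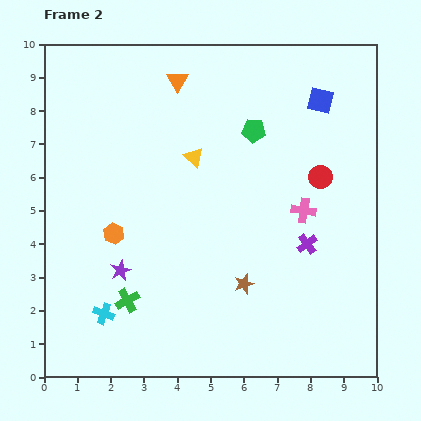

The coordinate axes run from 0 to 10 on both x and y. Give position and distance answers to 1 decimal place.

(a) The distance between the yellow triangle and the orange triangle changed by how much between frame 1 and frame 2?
+0.9

Distance in frame 1: 1.5. Distance in frame 2: 2.4.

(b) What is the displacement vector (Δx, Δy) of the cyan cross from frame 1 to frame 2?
(0.3, 1.3)

The cyan cross was at (1.5, 0.6) in frame 1 and (1.8, 1.9) in frame 2.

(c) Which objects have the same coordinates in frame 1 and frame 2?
the green pentagon, the blue square, the purple cross, the green cross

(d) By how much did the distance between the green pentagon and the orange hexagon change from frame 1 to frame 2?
+1.0

Distance in frame 1: 4.2. Distance in frame 2: 5.2.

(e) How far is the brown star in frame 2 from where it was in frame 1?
3.6

The brown star moved from (5.1, 6.3) to (6.0, 2.8), a distance of √(0.9² + 3.5²) ≈ 3.6.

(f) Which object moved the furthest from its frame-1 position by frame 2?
the brown star

(moved 3.6; next 2.9)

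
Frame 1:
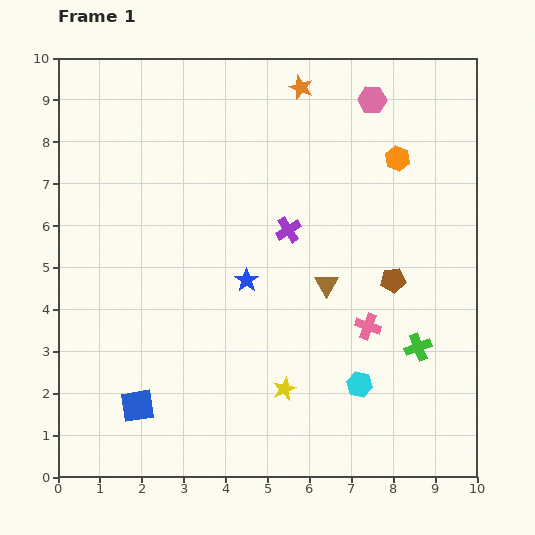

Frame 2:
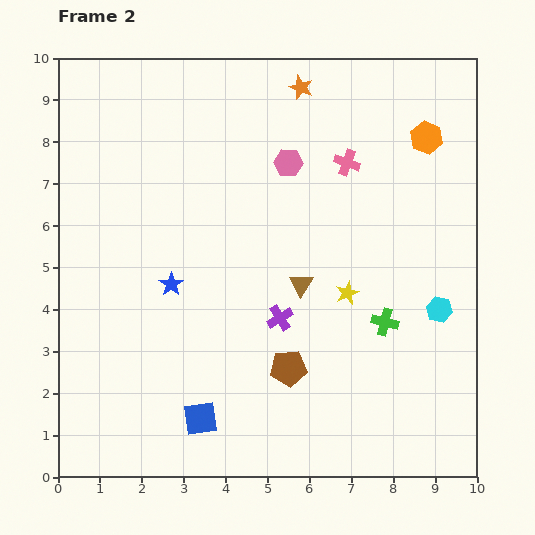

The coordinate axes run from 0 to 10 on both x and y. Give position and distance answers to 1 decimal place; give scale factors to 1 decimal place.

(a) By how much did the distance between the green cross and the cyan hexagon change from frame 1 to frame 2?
-0.4

Distance in frame 1: 1.7. Distance in frame 2: 1.3.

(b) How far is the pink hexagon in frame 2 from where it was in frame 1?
2.5

The pink hexagon moved from (7.5, 9.0) to (5.5, 7.5), a distance of √(2.0² + 1.5²) ≈ 2.5.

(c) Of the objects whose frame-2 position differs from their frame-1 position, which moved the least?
the brown triangle

(moved 0.6)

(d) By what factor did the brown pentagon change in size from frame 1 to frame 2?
1.5×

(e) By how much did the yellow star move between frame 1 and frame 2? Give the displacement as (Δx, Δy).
(1.5, 2.3)

The yellow star was at (5.4, 2.1) in frame 1 and (6.9, 4.4) in frame 2.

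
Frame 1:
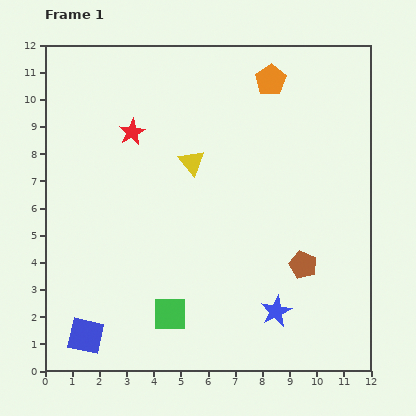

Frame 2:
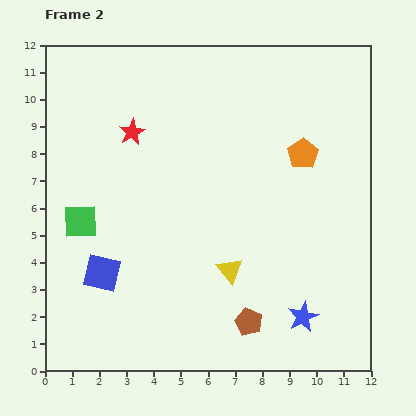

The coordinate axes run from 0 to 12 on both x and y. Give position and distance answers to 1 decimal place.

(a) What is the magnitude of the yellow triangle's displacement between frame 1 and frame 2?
4.2

The yellow triangle moved from (5.4, 7.7) to (6.8, 3.7), a distance of √(1.4² + 4.0²) ≈ 4.2.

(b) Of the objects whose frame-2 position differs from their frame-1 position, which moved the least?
the blue star

(moved 1.0)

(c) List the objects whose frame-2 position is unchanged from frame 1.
the red star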